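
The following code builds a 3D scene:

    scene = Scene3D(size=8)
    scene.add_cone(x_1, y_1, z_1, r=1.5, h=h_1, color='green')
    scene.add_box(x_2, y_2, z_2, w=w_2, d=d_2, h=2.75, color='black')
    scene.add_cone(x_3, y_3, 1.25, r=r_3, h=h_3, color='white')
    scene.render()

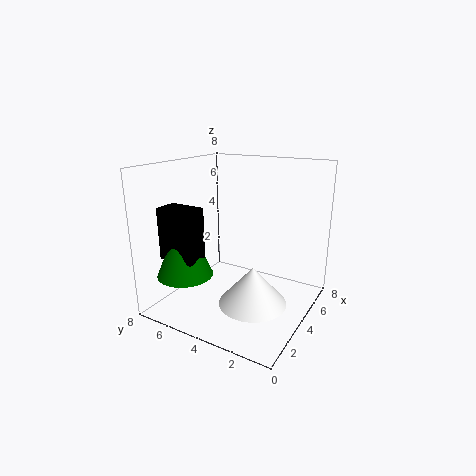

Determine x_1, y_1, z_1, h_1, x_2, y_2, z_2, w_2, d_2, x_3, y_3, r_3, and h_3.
x_1 = 1.75; y_1 = 6; z_1 = 2.25; h_1 = 3.5; x_2 = 1; y_2 = 5; z_2 = 3.25; w_2 = 1.25; d_2 = 2; x_3 = 2.5; y_3 = 2.25; r_3 = 1.75; h_3 = 2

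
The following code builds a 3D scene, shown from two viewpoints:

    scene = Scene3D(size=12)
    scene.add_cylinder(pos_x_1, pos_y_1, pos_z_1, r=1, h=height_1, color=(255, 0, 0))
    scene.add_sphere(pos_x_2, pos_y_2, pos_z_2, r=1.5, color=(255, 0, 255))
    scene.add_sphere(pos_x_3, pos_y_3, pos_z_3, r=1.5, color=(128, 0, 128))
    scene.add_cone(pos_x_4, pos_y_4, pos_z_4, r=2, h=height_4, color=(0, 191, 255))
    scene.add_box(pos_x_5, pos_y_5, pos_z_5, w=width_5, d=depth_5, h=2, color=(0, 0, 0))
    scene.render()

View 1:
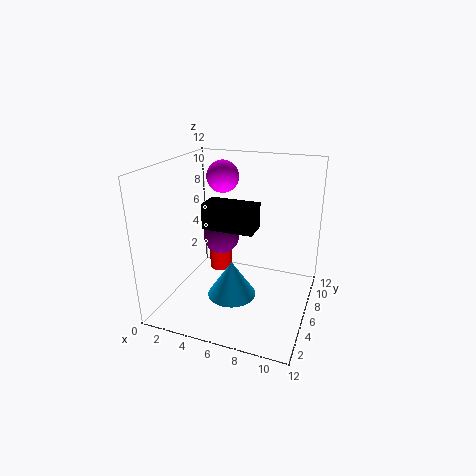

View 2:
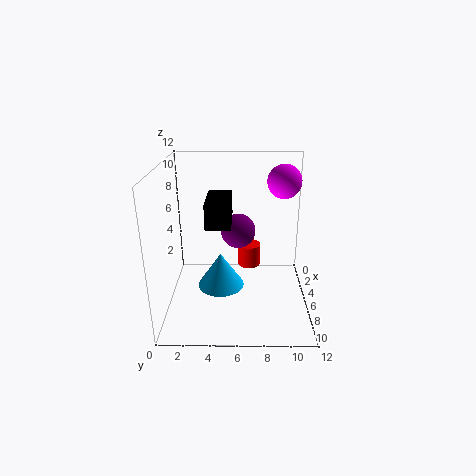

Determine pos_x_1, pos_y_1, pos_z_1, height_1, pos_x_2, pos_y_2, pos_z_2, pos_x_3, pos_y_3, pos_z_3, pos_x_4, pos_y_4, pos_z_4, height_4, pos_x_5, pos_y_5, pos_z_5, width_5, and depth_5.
pos_x_1 = 4, pos_y_1 = 7, pos_z_1 = 2.5, height_1 = 2, pos_x_2 = 3, pos_y_2 = 10, pos_z_2 = 10, pos_x_3 = 4.5, pos_y_3 = 6, pos_z_3 = 6, pos_x_4 = 6, pos_y_4 = 4.5, pos_z_4 = 1.5, height_4 = 3, pos_x_5 = 4, pos_y_5 = 3.5, pos_z_5 = 7.5, width_5 = 4, depth_5 = 2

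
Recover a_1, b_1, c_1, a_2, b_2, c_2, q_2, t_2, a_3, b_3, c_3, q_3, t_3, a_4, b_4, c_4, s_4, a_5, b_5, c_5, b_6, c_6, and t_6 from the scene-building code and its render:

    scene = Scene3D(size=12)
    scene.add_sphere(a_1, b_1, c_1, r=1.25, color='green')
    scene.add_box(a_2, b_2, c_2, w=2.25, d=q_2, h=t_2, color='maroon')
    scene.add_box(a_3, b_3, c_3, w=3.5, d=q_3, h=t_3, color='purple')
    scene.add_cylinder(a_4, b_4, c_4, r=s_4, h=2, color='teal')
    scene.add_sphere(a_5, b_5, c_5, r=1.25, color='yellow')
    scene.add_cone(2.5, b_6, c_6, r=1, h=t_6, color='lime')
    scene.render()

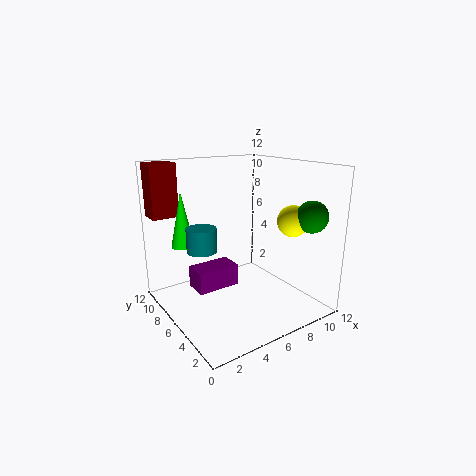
a_1 = 9.75; b_1 = 1.5; c_1 = 8.25; a_2 = 0.25; b_2 = 9.75; c_2 = 7.5; q_2 = 2; t_2 = 4.5; a_3 = 2; b_3 = 5.25; c_3 = 2.25; q_3 = 2; t_3 = 1.75; a_4 = 3.25; b_4 = 7.25; c_4 = 5; s_4 = 1.25; a_5 = 9; b_5 = 2.75; c_5 = 7.75; b_6 = 9.25; c_6 = 5; t_6 = 4.75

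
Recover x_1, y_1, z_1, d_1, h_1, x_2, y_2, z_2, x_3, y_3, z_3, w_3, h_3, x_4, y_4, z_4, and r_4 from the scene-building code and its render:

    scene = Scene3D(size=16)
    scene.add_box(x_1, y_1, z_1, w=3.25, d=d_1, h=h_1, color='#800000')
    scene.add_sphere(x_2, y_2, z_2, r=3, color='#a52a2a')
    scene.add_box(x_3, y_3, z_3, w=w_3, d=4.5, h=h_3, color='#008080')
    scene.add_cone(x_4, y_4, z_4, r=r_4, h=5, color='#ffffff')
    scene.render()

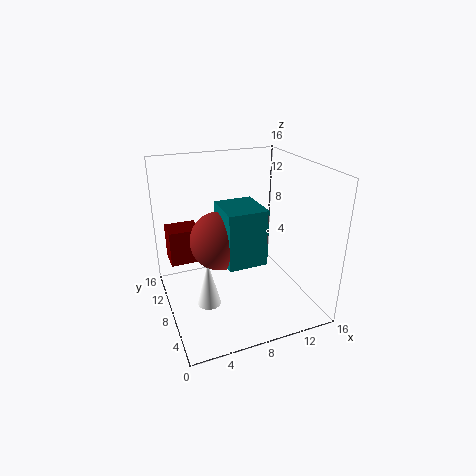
x_1 = 0.5, y_1 = 8, z_1 = 6, d_1 = 2.75, h_1 = 3.75, x_2 = 5.25, y_2 = 6.25, z_2 = 9, x_3 = 5.25, y_3 = 3.25, z_3 = 7, w_3 = 4, h_3 = 5.75, x_4 = 3.75, y_4 = 5.75, z_4 = 2, r_4 = 1.25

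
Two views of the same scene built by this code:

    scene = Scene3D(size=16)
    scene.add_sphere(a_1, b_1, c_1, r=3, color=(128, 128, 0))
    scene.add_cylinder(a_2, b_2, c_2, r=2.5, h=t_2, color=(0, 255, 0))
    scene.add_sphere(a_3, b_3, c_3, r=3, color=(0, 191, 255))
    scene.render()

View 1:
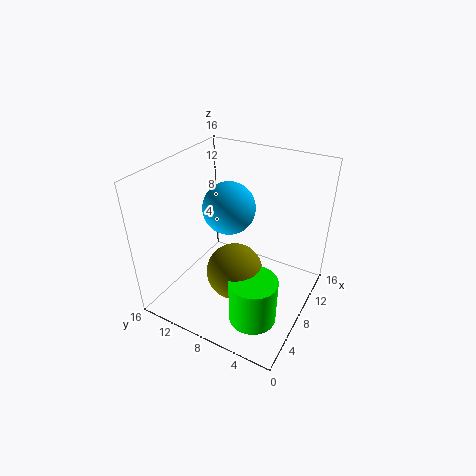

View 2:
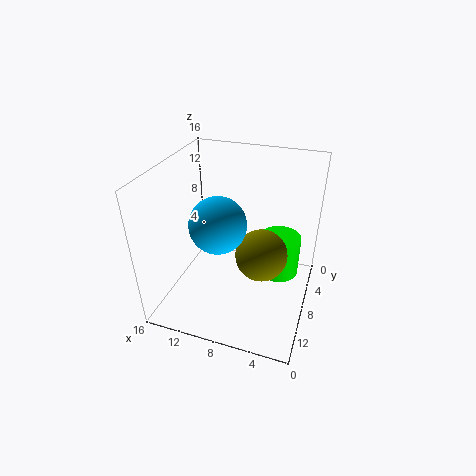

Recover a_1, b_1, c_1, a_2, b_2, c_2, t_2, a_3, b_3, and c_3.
a_1 = 5.5
b_1 = 7
c_1 = 5.5
a_2 = 4
b_2 = 4
c_2 = 1.5
t_2 = 5
a_3 = 9.5
b_3 = 10
c_3 = 10.5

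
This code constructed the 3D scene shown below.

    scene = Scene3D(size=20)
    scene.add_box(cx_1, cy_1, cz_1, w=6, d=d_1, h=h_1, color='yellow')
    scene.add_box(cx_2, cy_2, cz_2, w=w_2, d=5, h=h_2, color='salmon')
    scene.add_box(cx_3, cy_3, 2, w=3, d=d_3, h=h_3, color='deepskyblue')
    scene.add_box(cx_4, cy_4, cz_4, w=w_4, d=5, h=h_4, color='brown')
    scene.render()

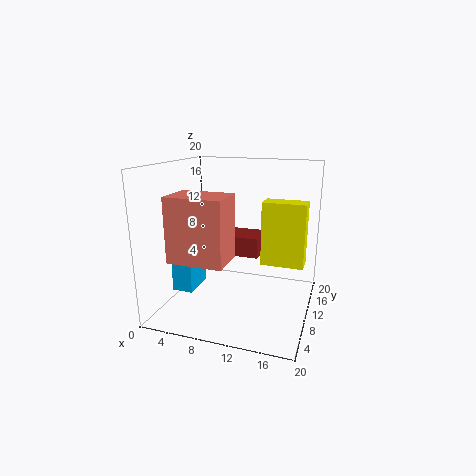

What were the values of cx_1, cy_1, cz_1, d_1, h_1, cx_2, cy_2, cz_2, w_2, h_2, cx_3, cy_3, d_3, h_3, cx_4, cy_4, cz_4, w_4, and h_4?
cx_1 = 13
cy_1 = 11
cz_1 = 6
d_1 = 3
h_1 = 9
cx_2 = 4
cy_2 = 1
cz_2 = 9
w_2 = 7
h_2 = 8
cx_3 = 1
cy_3 = 7
d_3 = 5
h_3 = 6
cx_4 = 6
cy_4 = 13
cz_4 = 6
w_4 = 6
h_4 = 3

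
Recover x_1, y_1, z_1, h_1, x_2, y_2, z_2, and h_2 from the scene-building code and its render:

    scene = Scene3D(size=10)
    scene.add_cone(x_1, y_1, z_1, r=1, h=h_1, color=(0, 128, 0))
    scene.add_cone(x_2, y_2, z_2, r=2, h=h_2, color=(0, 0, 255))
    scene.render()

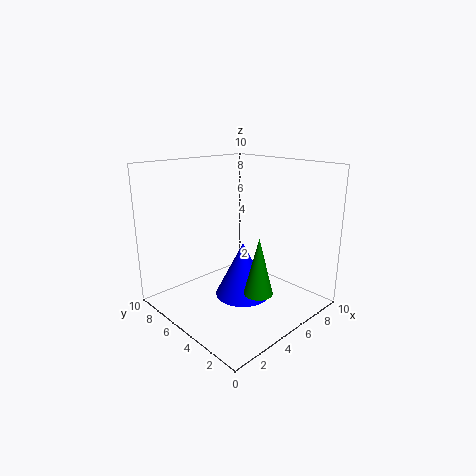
x_1 = 5
y_1 = 3
z_1 = 1.5
h_1 = 4
x_2 = 5.5
y_2 = 5
z_2 = 0.5
h_2 = 4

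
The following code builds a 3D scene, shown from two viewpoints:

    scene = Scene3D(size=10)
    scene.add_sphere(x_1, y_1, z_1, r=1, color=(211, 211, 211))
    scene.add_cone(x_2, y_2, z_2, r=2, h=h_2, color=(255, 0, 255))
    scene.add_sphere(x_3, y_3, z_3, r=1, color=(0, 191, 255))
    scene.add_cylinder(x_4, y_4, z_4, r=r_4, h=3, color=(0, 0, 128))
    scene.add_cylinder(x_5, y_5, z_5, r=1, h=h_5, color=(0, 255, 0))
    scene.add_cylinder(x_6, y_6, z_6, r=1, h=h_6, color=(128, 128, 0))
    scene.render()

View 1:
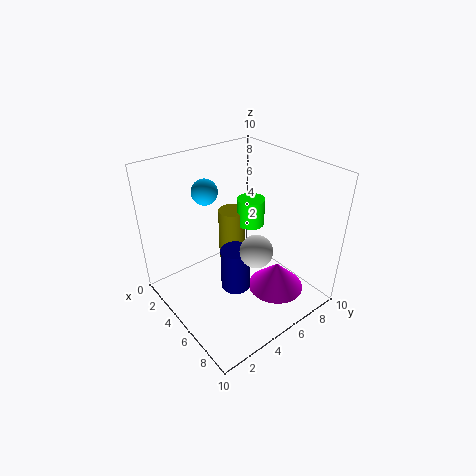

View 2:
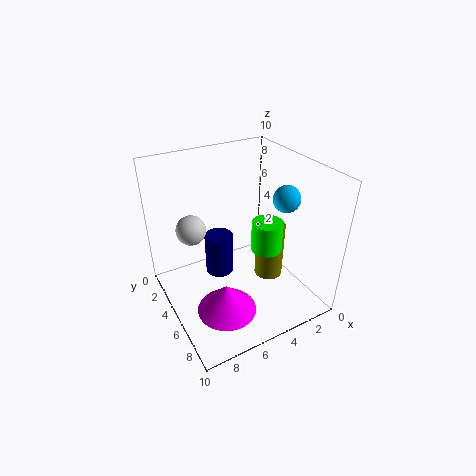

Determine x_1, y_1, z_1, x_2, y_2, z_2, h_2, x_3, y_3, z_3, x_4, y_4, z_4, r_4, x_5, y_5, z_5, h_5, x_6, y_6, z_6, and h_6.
x_1 = 8
y_1 = 4
z_1 = 6
x_2 = 7
y_2 = 7
z_2 = 1
h_2 = 2
x_3 = 1
y_3 = 5
z_3 = 7
x_4 = 6
y_4 = 4
z_4 = 2
r_4 = 1
x_5 = 4
y_5 = 7
z_5 = 5
h_5 = 2
x_6 = 3
y_6 = 6
z_6 = 2
h_6 = 4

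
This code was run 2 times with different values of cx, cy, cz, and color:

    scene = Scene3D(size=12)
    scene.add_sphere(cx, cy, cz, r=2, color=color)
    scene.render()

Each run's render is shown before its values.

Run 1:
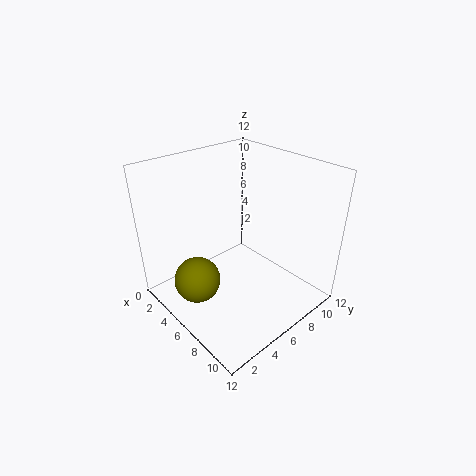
cx = 4
cy = 3
cz = 2
color = 'olive'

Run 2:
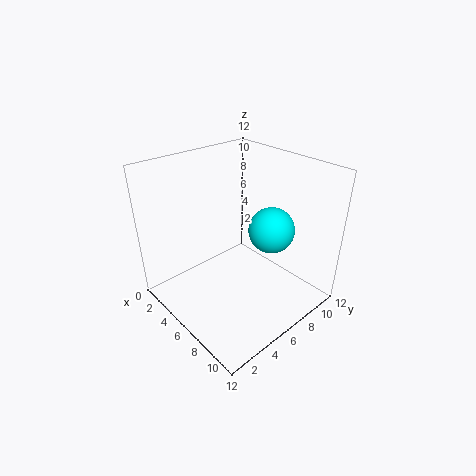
cx = 7
cy = 9
cz = 6
color = 'cyan'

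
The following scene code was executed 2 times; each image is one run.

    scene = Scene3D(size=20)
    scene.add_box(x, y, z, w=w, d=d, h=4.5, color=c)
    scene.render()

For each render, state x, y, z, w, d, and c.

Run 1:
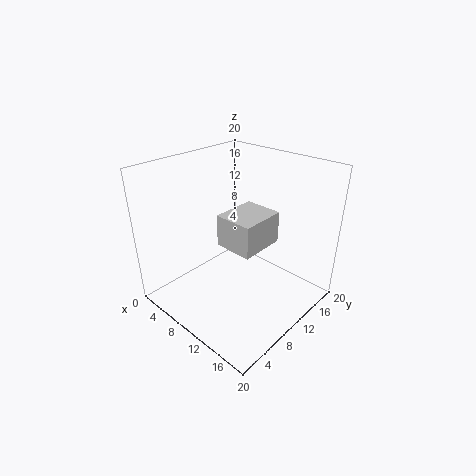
x = 8
y = 8
z = 9
w = 5.5
d = 6.5
c = 'lightgray'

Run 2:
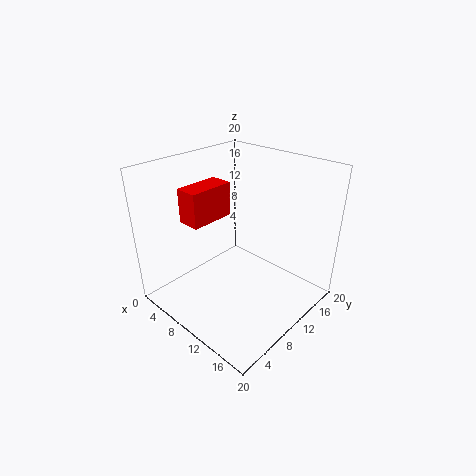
x = 6
y = 3.5
z = 13.5
w = 3
d = 6
c = 'red'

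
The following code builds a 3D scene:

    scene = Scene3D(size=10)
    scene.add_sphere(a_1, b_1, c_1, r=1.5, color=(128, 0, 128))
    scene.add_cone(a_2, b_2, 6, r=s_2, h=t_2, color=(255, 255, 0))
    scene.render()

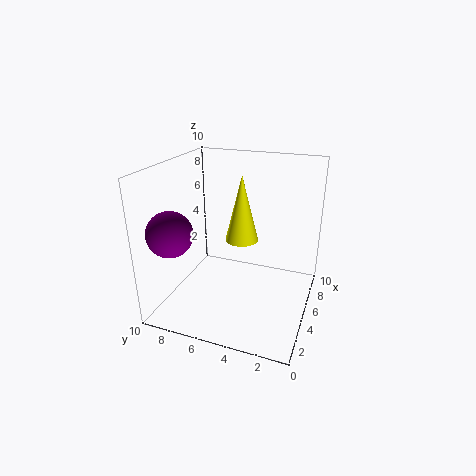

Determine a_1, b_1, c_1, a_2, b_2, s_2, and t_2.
a_1 = 2
b_1 = 8.5
c_1 = 6
a_2 = 3
b_2 = 4
s_2 = 1
t_2 = 4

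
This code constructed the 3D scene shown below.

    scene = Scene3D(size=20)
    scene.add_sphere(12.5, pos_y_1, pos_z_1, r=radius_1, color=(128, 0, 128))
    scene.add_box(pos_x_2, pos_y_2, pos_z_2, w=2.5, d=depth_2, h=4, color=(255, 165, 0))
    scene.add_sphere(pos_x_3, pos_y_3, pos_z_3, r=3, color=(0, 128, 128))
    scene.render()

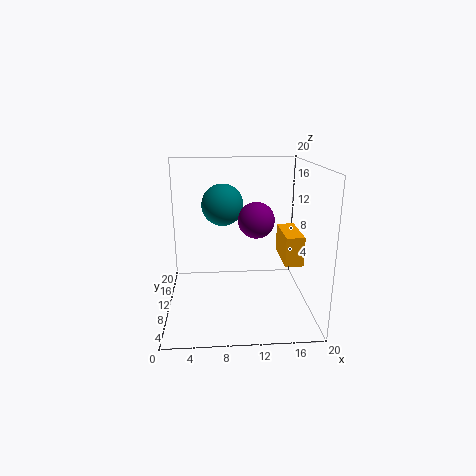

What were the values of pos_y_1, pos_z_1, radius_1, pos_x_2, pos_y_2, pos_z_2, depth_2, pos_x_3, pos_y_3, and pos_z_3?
pos_y_1 = 10; pos_z_1 = 12.5; radius_1 = 2.5; pos_x_2 = 16; pos_y_2 = 6.5; pos_z_2 = 7; depth_2 = 6.5; pos_x_3 = 8; pos_y_3 = 13; pos_z_3 = 14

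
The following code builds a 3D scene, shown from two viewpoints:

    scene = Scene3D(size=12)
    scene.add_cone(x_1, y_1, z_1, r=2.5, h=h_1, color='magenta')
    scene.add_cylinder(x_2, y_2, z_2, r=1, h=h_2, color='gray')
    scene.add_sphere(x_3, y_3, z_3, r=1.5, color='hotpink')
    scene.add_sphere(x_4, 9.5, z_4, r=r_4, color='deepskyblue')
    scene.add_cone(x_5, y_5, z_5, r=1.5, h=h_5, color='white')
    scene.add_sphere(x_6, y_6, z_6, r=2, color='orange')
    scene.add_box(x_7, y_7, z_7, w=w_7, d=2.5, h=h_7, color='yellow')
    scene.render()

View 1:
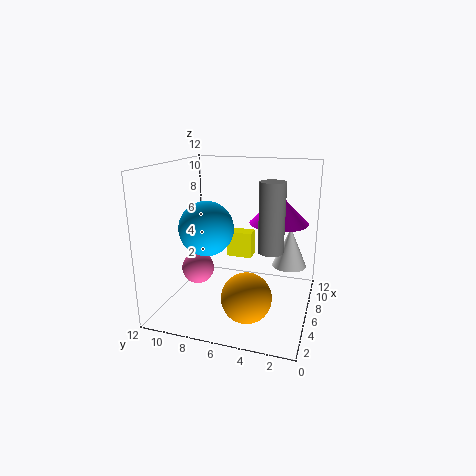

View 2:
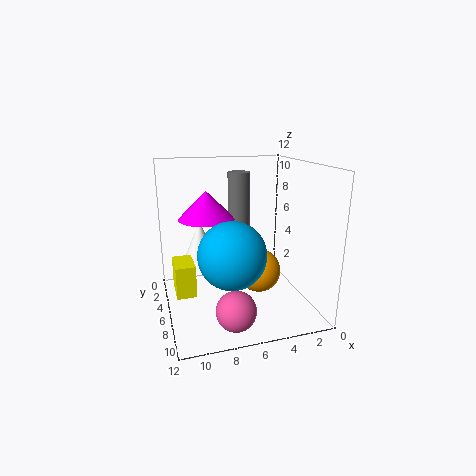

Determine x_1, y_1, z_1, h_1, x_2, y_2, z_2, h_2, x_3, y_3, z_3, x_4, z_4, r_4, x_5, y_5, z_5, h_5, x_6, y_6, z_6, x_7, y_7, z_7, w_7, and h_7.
x_1 = 8
y_1 = 3
z_1 = 7
h_1 = 2.5
x_2 = 5
y_2 = 3
z_2 = 5.5
h_2 = 5.5
x_3 = 7.5
y_3 = 10.5
z_3 = 2
x_4 = 7.5
z_4 = 6
r_4 = 2.5
x_5 = 8.5
y_5 = 2
z_5 = 3
h_5 = 3.5
x_6 = 3.5
y_6 = 4.5
z_6 = 2
x_7 = 10
y_7 = 6
z_7 = 2.5
w_7 = 1.5
h_7 = 2.5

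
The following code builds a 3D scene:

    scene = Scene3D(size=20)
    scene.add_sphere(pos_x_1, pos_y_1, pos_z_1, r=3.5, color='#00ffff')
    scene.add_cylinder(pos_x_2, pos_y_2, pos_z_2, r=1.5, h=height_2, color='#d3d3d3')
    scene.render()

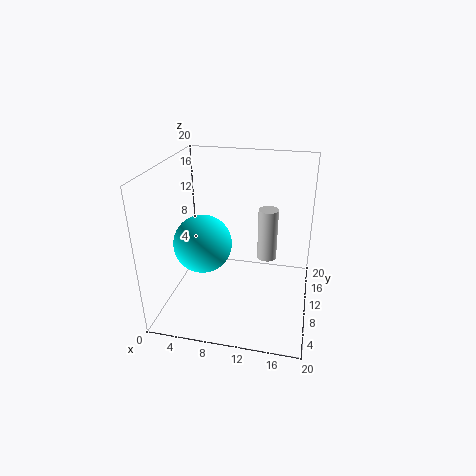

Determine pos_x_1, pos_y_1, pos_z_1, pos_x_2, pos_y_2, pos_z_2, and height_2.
pos_x_1 = 7; pos_y_1 = 4; pos_z_1 = 12; pos_x_2 = 13.5; pos_y_2 = 15; pos_z_2 = 4.5; height_2 = 8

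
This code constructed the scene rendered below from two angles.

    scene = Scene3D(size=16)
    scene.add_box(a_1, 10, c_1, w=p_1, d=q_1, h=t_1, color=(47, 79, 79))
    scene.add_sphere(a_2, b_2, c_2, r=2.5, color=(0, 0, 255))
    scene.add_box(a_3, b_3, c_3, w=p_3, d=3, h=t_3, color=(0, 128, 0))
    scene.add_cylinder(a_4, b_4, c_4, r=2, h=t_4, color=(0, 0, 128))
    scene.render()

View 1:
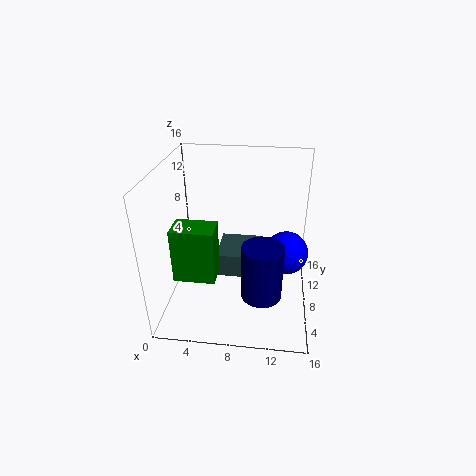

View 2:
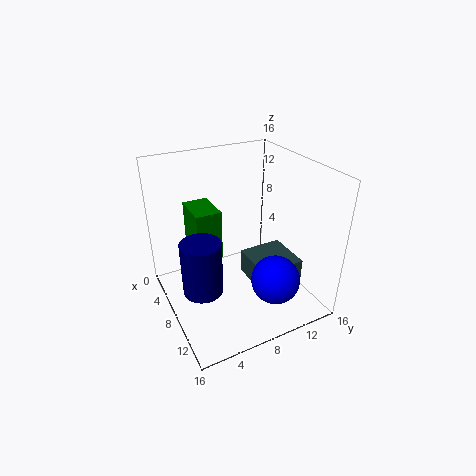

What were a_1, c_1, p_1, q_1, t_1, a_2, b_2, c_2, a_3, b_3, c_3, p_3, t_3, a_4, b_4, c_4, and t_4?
a_1 = 5; c_1 = 1; p_1 = 5.5; q_1 = 5.5; t_1 = 3; a_2 = 13.5; b_2 = 9.5; c_2 = 5.5; a_3 = 1.5; b_3 = 4; c_3 = 4.5; p_3 = 4.5; t_3 = 6; a_4 = 11; b_4 = 2.5; c_4 = 5; t_4 = 5.5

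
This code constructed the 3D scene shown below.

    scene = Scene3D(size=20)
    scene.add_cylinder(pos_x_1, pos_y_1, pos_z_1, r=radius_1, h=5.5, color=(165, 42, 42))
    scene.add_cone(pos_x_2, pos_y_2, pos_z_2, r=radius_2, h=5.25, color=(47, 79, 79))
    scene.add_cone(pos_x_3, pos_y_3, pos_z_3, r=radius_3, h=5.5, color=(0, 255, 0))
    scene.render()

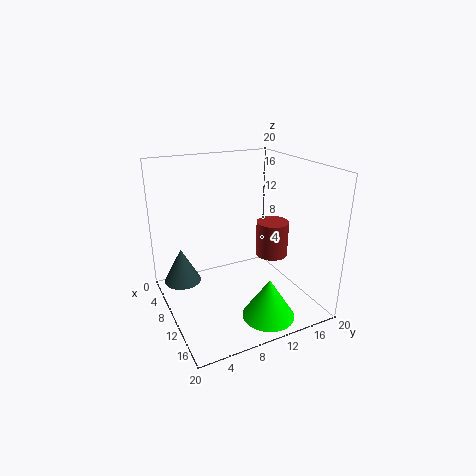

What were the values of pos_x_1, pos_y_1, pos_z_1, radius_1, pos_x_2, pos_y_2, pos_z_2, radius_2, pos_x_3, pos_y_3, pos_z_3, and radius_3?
pos_x_1 = 7.5
pos_y_1 = 17.25
pos_z_1 = 4.75
radius_1 = 2.5
pos_x_2 = 4.5
pos_y_2 = 3.25
pos_z_2 = 2
radius_2 = 2.75
pos_x_3 = 16.25
pos_y_3 = 11.5
pos_z_3 = 0.75
radius_3 = 3.5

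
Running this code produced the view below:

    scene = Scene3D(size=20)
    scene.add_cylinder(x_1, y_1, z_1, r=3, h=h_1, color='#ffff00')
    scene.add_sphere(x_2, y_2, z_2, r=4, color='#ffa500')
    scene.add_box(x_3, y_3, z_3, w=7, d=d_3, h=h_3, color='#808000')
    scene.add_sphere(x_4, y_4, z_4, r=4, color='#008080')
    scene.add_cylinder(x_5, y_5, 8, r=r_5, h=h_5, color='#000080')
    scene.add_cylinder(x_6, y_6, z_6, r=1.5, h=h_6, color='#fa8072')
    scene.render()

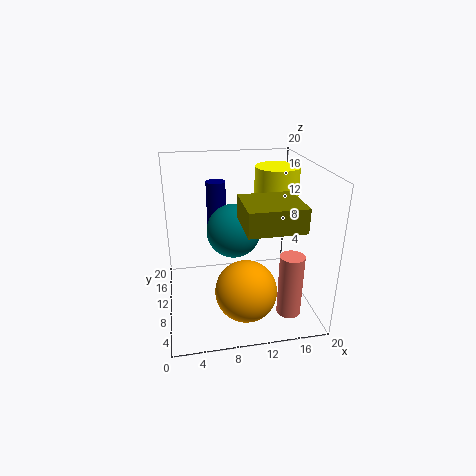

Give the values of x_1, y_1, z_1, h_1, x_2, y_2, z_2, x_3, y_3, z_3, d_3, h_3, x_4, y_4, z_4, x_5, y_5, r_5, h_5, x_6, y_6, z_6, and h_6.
x_1 = 15.5; y_1 = 11; z_1 = 13.5; h_1 = 6; x_2 = 10; y_2 = 4.5; z_2 = 5; x_3 = 9.5; y_3 = 1.5; z_3 = 14; d_3 = 6.5; h_3 = 3; x_4 = 10; y_4 = 13.5; z_4 = 9.5; x_5 = 8; y_5 = 17.5; r_5 = 1.5; h_5 = 8; x_6 = 15; y_6 = 2; z_6 = 3; h_6 = 8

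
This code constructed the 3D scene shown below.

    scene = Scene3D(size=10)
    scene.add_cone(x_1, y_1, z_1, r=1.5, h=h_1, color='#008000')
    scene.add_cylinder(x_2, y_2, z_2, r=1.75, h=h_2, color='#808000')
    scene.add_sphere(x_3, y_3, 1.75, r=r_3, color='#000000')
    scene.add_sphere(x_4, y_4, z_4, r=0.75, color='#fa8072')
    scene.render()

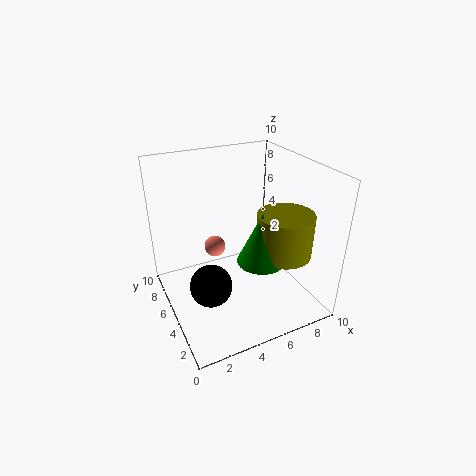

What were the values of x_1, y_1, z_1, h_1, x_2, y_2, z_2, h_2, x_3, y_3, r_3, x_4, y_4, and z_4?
x_1 = 5.25; y_1 = 2.25; z_1 = 4.75; h_1 = 3.25; x_2 = 6.75; y_2 = 2; z_2 = 5; h_2 = 2.75; x_3 = 2.75; y_3 = 4.75; r_3 = 1.5; x_4 = 3.75; y_4 = 6.25; z_4 = 4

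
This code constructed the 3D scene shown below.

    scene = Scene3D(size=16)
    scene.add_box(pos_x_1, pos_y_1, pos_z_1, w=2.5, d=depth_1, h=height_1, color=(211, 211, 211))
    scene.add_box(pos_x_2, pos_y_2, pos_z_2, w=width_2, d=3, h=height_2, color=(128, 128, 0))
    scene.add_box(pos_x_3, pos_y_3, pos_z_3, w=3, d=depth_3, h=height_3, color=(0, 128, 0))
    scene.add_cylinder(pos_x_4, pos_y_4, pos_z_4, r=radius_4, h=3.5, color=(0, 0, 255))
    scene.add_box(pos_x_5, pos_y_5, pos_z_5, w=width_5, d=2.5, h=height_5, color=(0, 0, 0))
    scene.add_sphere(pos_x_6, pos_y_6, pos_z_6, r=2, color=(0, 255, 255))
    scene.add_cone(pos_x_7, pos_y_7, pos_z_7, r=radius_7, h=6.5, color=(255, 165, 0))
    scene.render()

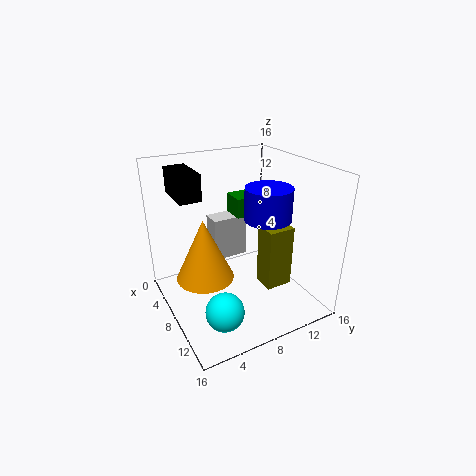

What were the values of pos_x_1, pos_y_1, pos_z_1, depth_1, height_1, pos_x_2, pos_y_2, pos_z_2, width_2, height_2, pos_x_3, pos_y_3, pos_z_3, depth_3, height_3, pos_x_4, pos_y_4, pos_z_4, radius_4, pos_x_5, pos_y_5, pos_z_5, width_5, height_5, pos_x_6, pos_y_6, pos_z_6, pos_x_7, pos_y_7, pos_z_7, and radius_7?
pos_x_1 = 0.5, pos_y_1 = 7.5, pos_z_1 = 2.5, depth_1 = 4.5, height_1 = 5.5, pos_x_2 = 9, pos_y_2 = 10, pos_z_2 = 2.5, width_2 = 2.5, height_2 = 7, pos_x_3 = 0.5, pos_y_3 = 10.5, pos_z_3 = 8, depth_3 = 3, height_3 = 2.5, pos_x_4 = 10, pos_y_4 = 10.5, pos_z_4 = 10.5, radius_4 = 2.5, pos_x_5 = 0.5, pos_y_5 = 2.5, pos_z_5 = 12, width_5 = 5, height_5 = 3, pos_x_6 = 12.5, pos_y_6 = 4, pos_z_6 = 2.5, pos_x_7 = 9, pos_y_7 = 3.5, pos_z_7 = 5, radius_7 = 3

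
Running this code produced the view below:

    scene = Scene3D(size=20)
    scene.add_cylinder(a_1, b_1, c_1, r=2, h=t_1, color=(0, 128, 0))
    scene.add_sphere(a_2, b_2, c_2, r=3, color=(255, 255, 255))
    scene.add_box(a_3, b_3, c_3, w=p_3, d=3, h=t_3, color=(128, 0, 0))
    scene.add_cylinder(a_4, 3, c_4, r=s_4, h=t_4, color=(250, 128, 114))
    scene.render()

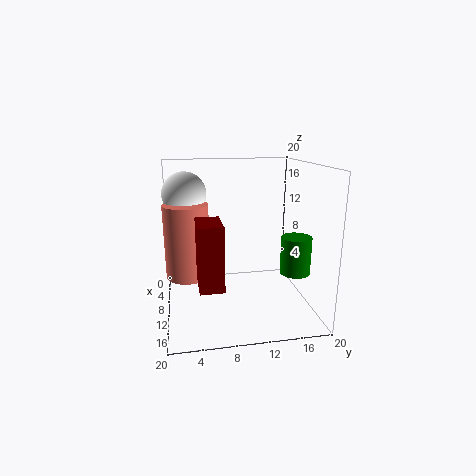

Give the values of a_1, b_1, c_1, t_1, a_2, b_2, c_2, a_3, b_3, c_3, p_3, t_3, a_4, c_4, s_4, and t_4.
a_1 = 14, b_1 = 17, c_1 = 6, t_1 = 5, a_2 = 8, b_2 = 3, c_2 = 16, a_3 = 13, b_3 = 4, c_3 = 6, p_3 = 5, t_3 = 8, a_4 = 10, c_4 = 5, s_4 = 3, t_4 = 10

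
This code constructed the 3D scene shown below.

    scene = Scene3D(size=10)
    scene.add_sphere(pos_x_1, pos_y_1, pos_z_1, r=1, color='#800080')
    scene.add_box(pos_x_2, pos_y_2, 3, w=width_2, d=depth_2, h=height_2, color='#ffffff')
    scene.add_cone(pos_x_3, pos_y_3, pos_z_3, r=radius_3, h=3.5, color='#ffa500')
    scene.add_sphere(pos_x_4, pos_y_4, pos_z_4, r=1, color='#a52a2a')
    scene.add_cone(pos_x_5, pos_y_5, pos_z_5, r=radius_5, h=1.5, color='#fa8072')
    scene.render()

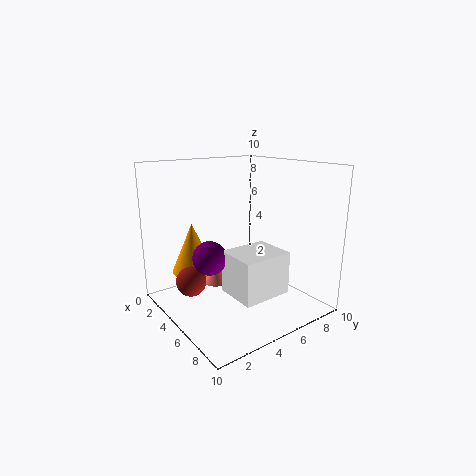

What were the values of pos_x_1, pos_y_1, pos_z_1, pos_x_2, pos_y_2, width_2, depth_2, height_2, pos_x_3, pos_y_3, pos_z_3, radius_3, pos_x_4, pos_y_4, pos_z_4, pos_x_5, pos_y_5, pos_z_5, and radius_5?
pos_x_1 = 7; pos_y_1 = 1.5; pos_z_1 = 5; pos_x_2 = 7.5; pos_y_2 = 2; width_2 = 2.5; depth_2 = 3; height_2 = 2.5; pos_x_3 = 3; pos_y_3 = 2.5; pos_z_3 = 2.5; radius_3 = 1.5; pos_x_4 = 4.5; pos_y_4 = 1.5; pos_z_4 = 2.5; pos_x_5 = 2; pos_y_5 = 5; pos_z_5 = 0.5; radius_5 = 1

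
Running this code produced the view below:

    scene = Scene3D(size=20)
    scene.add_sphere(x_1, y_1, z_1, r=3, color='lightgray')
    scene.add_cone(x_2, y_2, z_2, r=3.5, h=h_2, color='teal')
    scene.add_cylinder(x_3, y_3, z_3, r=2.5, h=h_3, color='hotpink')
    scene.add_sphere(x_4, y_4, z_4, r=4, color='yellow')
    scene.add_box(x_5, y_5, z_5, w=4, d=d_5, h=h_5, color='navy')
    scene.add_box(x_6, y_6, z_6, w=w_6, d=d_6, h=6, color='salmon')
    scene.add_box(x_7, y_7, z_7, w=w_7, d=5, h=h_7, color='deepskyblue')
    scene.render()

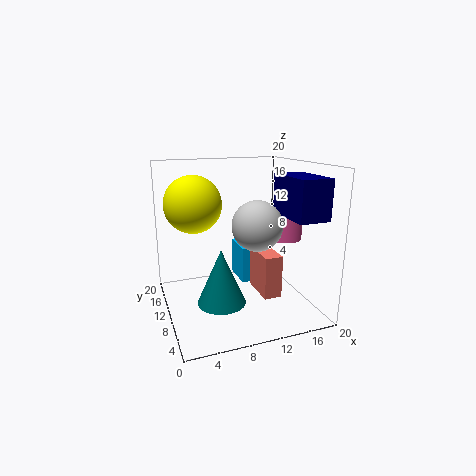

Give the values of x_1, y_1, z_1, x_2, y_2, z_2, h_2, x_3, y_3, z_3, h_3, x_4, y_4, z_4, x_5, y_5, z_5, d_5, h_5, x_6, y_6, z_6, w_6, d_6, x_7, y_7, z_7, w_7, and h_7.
x_1 = 10
y_1 = 3.5
z_1 = 13.5
x_2 = 7.5
y_2 = 10
z_2 = 0.5
h_2 = 8
x_3 = 17.5
y_3 = 10.5
z_3 = 9
h_3 = 4.5
x_4 = 4.5
y_4 = 13
z_4 = 14.5
x_5 = 14
y_5 = 0.5
z_5 = 14
d_5 = 7
h_5 = 5
x_6 = 12.5
y_6 = 6
z_6 = 2
w_6 = 2.5
d_6 = 5.5
x_7 = 11.5
y_7 = 12
z_7 = 2
w_7 = 3
h_7 = 5.5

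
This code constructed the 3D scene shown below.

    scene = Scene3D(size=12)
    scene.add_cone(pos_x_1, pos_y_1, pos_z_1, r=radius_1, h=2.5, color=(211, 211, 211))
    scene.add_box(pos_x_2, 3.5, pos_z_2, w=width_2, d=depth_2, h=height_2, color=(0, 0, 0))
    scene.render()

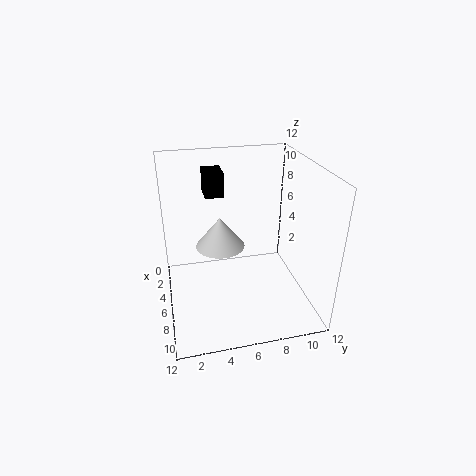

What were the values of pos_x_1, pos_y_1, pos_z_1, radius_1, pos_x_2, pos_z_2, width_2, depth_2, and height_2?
pos_x_1 = 6; pos_y_1 = 4.5; pos_z_1 = 5.5; radius_1 = 2; pos_x_2 = 3.5; pos_z_2 = 9.5; width_2 = 2; depth_2 = 1.5; height_2 = 2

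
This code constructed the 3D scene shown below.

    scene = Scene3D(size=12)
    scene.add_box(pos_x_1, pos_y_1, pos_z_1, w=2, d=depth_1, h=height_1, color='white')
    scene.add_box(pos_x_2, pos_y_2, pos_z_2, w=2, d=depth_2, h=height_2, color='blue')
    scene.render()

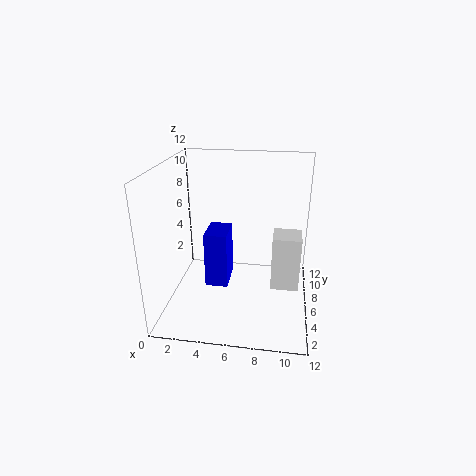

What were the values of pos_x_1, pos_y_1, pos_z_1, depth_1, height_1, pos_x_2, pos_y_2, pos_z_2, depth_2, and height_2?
pos_x_1 = 9
pos_y_1 = 2
pos_z_1 = 4
depth_1 = 2
height_1 = 4
pos_x_2 = 3
pos_y_2 = 6
pos_z_2 = 1
depth_2 = 3
height_2 = 5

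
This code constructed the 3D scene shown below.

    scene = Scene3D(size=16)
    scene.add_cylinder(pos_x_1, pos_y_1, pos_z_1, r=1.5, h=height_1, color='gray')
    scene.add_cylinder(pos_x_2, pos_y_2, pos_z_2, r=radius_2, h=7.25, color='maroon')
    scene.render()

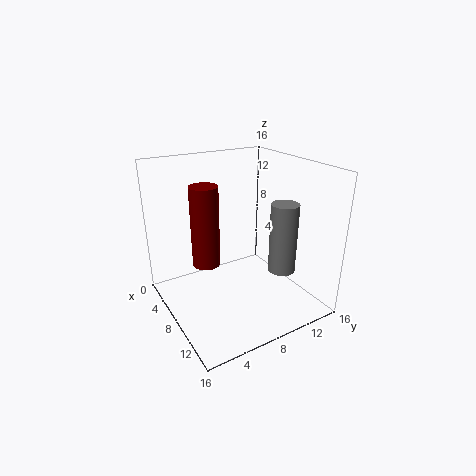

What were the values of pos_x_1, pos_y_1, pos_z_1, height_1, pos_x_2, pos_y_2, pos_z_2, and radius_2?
pos_x_1 = 11.25, pos_y_1 = 11.75, pos_z_1 = 4.5, height_1 = 7.75, pos_x_2 = 12, pos_y_2 = 2.25, pos_z_2 = 8.5, radius_2 = 1.25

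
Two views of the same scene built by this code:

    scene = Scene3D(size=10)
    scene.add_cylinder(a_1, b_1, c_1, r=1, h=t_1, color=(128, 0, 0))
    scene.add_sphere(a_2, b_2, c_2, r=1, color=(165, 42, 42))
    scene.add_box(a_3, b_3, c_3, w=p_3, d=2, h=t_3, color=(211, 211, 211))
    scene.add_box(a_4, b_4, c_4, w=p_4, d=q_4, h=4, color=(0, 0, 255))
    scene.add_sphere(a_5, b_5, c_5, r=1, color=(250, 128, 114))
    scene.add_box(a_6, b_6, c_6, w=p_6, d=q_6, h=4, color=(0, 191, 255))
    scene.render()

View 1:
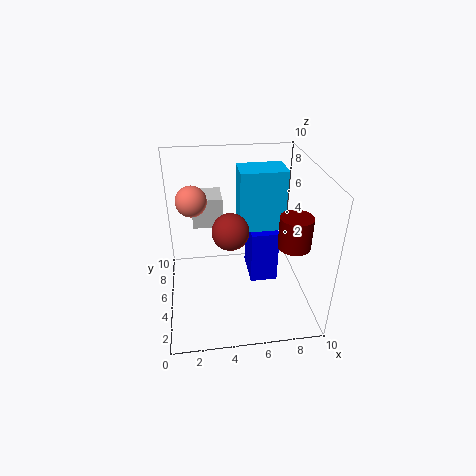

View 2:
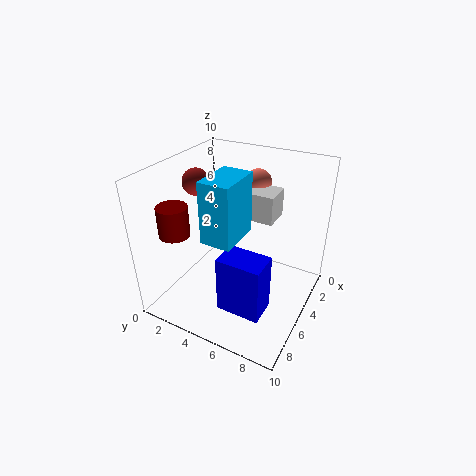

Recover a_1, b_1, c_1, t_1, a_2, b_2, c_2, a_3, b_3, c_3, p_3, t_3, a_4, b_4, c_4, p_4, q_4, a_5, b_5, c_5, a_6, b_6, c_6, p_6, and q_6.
a_1 = 8
b_1 = 2
c_1 = 6
t_1 = 2
a_2 = 4
b_2 = 1
c_2 = 8
a_3 = 2
b_3 = 5
c_3 = 6
p_3 = 2
t_3 = 2
a_4 = 6
b_4 = 5
c_4 = 1
p_4 = 2
q_4 = 3
a_5 = 2
b_5 = 5
c_5 = 8
a_6 = 5
b_6 = 4
c_6 = 6
p_6 = 3
q_6 = 2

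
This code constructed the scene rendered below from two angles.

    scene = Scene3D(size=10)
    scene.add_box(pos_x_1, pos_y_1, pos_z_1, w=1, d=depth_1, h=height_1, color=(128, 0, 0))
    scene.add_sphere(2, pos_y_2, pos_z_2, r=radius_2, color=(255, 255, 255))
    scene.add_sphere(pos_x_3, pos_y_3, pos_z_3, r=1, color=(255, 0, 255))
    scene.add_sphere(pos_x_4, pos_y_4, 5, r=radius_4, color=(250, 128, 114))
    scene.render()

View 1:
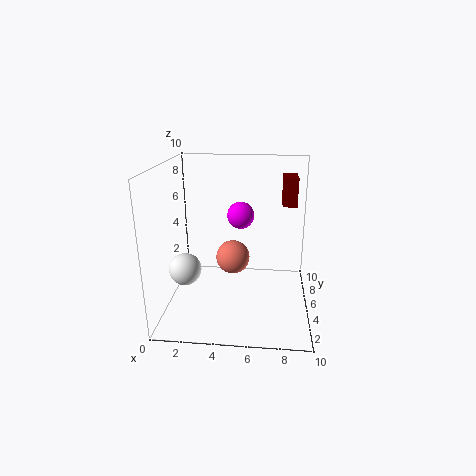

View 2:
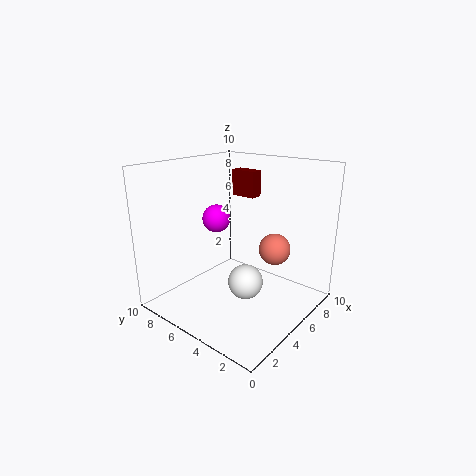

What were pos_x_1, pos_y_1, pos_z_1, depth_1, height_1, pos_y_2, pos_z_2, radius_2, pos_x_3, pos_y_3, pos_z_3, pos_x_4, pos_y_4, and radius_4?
pos_x_1 = 8; pos_y_1 = 6; pos_z_1 = 7; depth_1 = 2; height_1 = 2; pos_y_2 = 2; pos_z_2 = 4; radius_2 = 1; pos_x_3 = 5; pos_y_3 = 7; pos_z_3 = 6; pos_x_4 = 5; pos_y_4 = 2; radius_4 = 1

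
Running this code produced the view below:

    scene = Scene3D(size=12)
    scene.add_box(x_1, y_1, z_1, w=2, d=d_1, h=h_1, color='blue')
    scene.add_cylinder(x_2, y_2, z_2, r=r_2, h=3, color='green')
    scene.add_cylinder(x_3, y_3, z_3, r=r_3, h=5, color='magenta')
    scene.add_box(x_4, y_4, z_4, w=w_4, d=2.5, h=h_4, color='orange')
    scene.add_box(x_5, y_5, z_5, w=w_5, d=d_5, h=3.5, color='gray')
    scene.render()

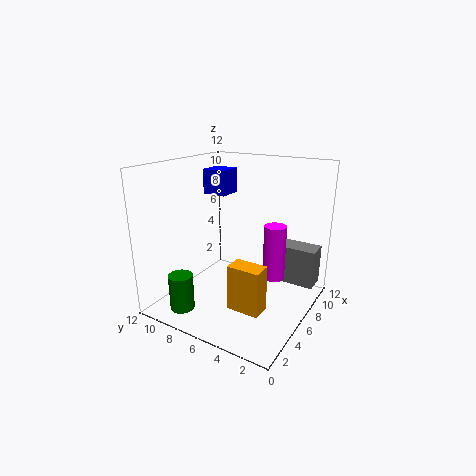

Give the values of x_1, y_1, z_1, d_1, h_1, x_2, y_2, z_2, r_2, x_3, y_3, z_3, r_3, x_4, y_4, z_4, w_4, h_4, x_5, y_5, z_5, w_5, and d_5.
x_1 = 5.5
y_1 = 7
z_1 = 9.5
d_1 = 2
h_1 = 2
x_2 = 2
y_2 = 9
z_2 = 0.5
r_2 = 1
x_3 = 9
y_3 = 4
z_3 = 1.5
r_3 = 1
x_4 = 2
y_4 = 2
z_4 = 2
w_4 = 1.5
h_4 = 3.5
x_5 = 9.5
y_5 = 0.5
z_5 = 1
w_5 = 2
d_5 = 4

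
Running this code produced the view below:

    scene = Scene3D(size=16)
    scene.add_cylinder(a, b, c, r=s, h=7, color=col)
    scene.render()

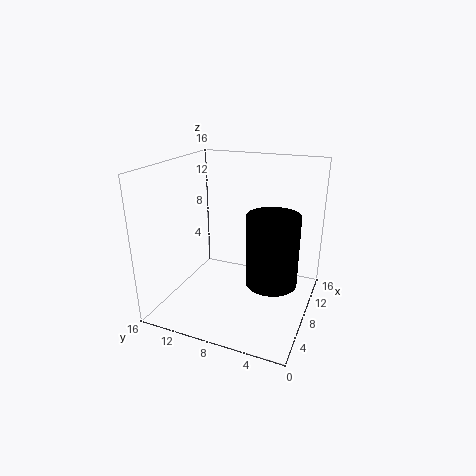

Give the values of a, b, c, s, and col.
a = 4.5
b = 3
c = 5.5
s = 2.5
col = 'black'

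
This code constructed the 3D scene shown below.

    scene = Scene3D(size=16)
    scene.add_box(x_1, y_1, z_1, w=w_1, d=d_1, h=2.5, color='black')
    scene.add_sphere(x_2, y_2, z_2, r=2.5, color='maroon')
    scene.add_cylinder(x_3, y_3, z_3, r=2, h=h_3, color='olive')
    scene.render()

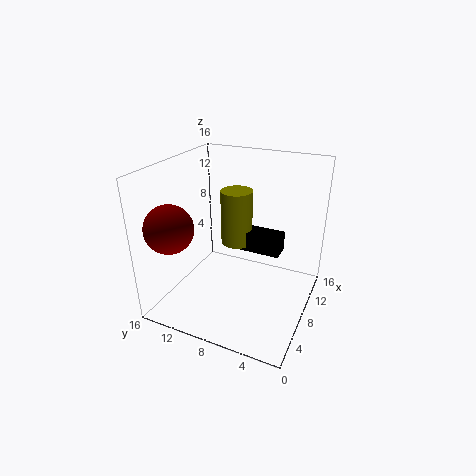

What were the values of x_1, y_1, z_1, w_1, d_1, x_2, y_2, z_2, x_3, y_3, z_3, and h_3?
x_1 = 12, y_1 = 4.5, z_1 = 4, w_1 = 2.5, d_1 = 5, x_2 = 2.5, y_2 = 13, z_2 = 10.5, x_3 = 13, y_3 = 10.5, z_3 = 4.5, h_3 = 7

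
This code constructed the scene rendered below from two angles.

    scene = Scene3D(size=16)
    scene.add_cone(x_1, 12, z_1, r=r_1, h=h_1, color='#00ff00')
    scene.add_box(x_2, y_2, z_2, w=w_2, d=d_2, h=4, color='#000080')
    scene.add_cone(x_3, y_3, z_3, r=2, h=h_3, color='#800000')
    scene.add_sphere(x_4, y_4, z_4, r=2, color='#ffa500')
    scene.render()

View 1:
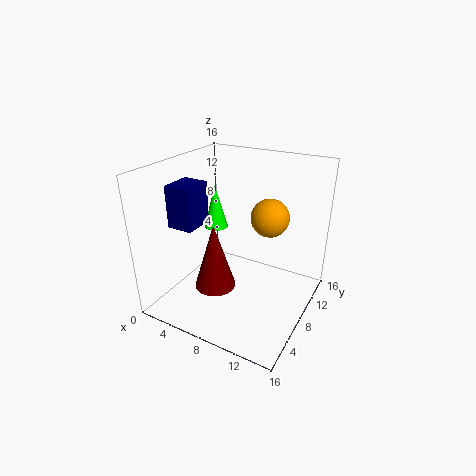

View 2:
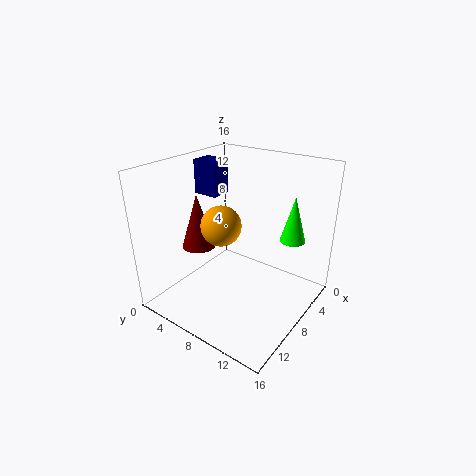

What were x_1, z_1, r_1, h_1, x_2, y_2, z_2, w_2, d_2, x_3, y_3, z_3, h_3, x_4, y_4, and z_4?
x_1 = 2.5
z_1 = 6.5
r_1 = 1.5
h_1 = 5.5
x_2 = 4.5
y_2 = 1
z_2 = 11.5
w_2 = 2.5
d_2 = 3
x_3 = 8.5
y_3 = 2.5
z_3 = 5.5
h_3 = 6.5
x_4 = 11.5
y_4 = 8.5
z_4 = 11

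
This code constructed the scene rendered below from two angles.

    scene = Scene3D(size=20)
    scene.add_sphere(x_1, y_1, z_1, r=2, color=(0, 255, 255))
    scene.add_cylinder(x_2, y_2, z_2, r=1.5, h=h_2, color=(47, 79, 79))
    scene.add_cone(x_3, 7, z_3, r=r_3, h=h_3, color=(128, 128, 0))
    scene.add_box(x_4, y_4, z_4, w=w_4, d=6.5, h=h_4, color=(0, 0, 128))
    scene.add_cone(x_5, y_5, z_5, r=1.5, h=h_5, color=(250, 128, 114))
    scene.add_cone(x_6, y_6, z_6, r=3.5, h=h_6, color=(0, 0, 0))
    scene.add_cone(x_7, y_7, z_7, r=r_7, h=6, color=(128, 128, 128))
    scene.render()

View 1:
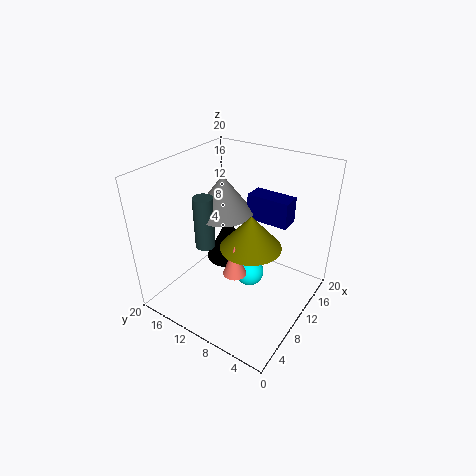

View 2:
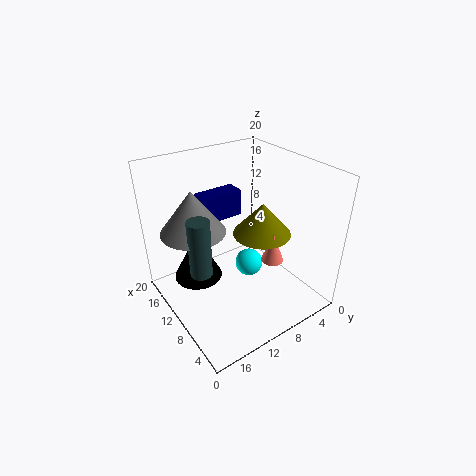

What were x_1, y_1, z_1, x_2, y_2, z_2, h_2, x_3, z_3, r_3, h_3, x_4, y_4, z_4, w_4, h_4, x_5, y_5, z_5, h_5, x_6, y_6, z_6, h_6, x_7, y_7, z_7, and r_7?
x_1 = 10; y_1 = 8; z_1 = 5; x_2 = 10; y_2 = 16; z_2 = 6.5; h_2 = 8; x_3 = 8.5; z_3 = 10.5; r_3 = 4; h_3 = 4.5; x_4 = 15.5; y_4 = 5.5; z_4 = 10; w_4 = 3; h_4 = 4; x_5 = 5.5; y_5 = 7.5; z_5 = 8; h_5 = 4; x_6 = 14; y_6 = 14.5; z_6 = 3; h_6 = 7; x_7 = 13.5; y_7 = 15; z_7 = 11; r_7 = 4.5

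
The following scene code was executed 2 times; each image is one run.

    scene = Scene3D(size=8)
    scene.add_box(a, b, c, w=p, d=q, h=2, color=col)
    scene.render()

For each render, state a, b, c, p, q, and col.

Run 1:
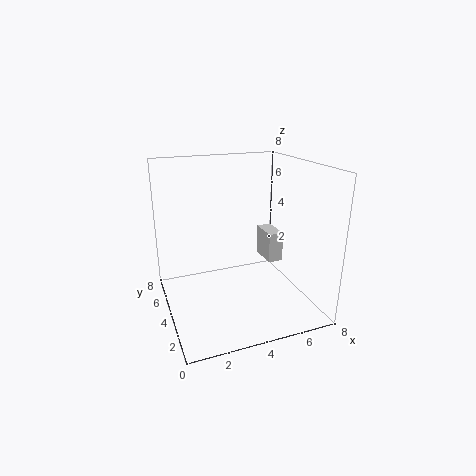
a = 7, b = 6, c = 1, p = 1, q = 2, col = 'lightgray'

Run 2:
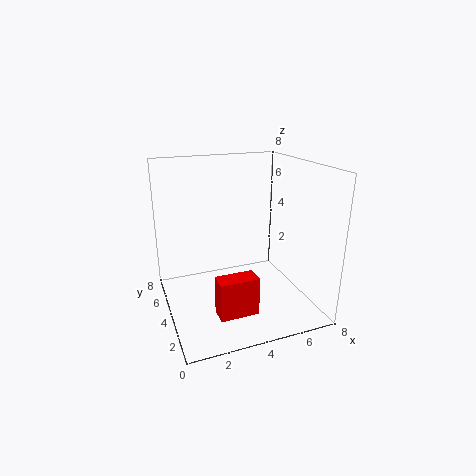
a = 2, b = 1, c = 1, p = 2, q = 1, col = 'red'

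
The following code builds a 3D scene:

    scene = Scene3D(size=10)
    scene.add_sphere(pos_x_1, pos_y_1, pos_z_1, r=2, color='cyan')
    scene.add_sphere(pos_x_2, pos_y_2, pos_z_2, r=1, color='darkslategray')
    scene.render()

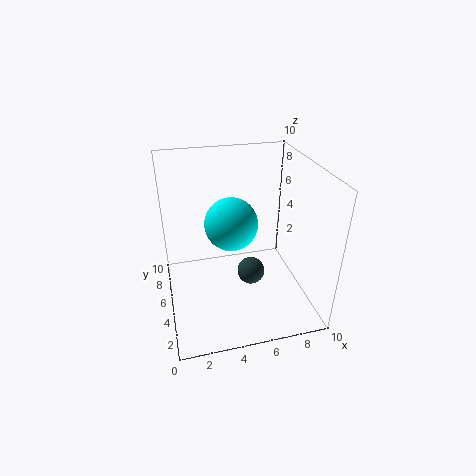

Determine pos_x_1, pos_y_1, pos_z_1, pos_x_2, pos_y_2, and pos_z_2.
pos_x_1 = 5; pos_y_1 = 7; pos_z_1 = 5; pos_x_2 = 6; pos_y_2 = 5; pos_z_2 = 2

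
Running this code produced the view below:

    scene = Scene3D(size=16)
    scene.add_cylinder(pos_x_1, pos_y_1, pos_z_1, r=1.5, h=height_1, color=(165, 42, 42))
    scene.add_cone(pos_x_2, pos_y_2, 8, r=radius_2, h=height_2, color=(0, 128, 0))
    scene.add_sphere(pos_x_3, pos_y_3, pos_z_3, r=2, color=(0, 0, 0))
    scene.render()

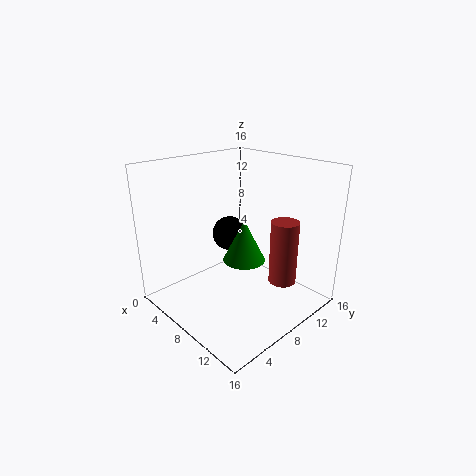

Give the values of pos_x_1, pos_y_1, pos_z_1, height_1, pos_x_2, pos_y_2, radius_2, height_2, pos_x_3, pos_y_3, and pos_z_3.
pos_x_1 = 12.5, pos_y_1 = 10.5, pos_z_1 = 3.5, height_1 = 7, pos_x_2 = 12, pos_y_2 = 5, radius_2 = 2, height_2 = 4, pos_x_3 = 5.5, pos_y_3 = 9, pos_z_3 = 7.5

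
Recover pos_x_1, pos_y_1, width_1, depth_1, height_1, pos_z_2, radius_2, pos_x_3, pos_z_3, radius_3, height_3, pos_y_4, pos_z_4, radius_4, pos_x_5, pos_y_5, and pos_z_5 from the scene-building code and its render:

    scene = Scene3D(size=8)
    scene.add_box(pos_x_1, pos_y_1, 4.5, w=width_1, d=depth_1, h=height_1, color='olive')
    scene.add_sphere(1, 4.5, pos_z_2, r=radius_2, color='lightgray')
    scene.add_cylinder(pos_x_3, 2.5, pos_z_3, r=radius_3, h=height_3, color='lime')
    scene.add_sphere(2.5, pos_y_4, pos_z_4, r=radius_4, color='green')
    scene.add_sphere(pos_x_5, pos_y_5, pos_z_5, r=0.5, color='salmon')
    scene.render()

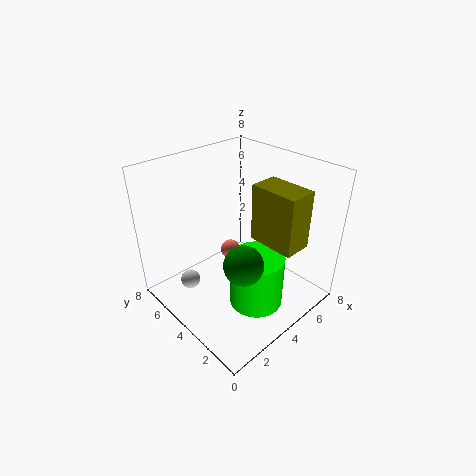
pos_x_1 = 4; pos_y_1 = 0.5; width_1 = 1.5; depth_1 = 2.5; height_1 = 3; pos_z_2 = 2.5; radius_2 = 0.5; pos_x_3 = 4; pos_z_3 = 0.5; radius_3 = 1.5; height_3 = 3; pos_y_4 = 2; pos_z_4 = 4; radius_4 = 1; pos_x_5 = 3; pos_y_5 = 3.5; pos_z_5 = 4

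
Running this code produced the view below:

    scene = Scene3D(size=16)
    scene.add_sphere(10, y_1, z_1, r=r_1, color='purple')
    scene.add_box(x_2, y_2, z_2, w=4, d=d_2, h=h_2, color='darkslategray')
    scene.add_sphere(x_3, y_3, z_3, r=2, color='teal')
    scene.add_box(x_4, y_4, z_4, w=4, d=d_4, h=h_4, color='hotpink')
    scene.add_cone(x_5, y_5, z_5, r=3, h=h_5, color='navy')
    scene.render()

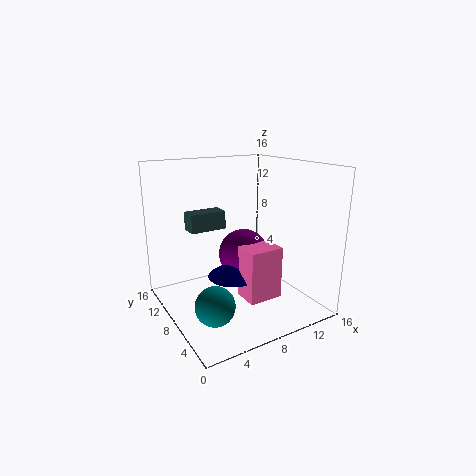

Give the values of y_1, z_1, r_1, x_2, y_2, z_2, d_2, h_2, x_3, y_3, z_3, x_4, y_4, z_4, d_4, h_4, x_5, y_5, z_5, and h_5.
y_1 = 10
z_1 = 5
r_1 = 3
x_2 = 3
y_2 = 9
z_2 = 9
d_2 = 2
h_2 = 2
x_3 = 3
y_3 = 4
z_3 = 3
x_4 = 8
y_4 = 5
z_4 = 1
d_4 = 3
h_4 = 6
x_5 = 8
y_5 = 9
z_5 = 3
h_5 = 2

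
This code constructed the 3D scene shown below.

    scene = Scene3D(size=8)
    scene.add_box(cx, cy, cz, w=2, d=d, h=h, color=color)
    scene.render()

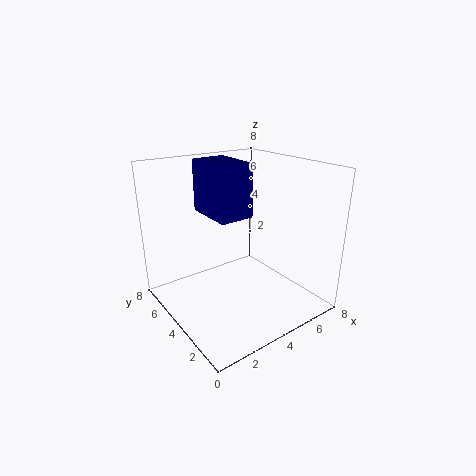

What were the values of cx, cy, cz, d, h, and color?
cx = 3; cy = 4; cz = 5; d = 3; h = 3; color = 'navy'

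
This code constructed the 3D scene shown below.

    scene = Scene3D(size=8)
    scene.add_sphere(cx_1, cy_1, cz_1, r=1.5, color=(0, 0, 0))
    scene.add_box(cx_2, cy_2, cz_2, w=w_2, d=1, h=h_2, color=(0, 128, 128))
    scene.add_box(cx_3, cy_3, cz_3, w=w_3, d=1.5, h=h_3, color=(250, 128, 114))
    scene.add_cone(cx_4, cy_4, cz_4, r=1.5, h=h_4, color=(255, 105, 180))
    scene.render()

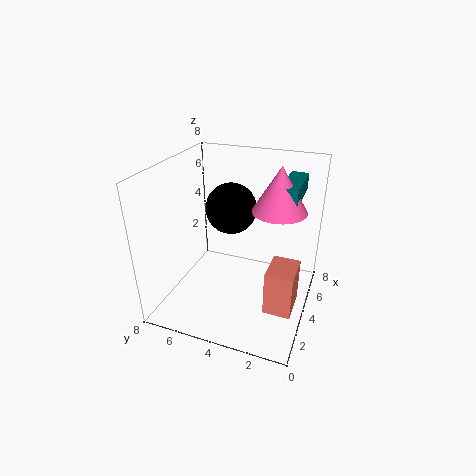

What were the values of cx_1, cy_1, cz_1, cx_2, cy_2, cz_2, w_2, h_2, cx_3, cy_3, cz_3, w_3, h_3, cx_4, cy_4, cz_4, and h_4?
cx_1 = 5.5, cy_1 = 5, cz_1 = 5, cx_2 = 4.5, cy_2 = 1, cz_2 = 6, w_2 = 3, h_2 = 1, cx_3 = 2.5, cy_3 = 0.5, cz_3 = 0.5, w_3 = 2, h_3 = 2.5, cx_4 = 5, cy_4 = 2, cz_4 = 5.5, h_4 = 2.5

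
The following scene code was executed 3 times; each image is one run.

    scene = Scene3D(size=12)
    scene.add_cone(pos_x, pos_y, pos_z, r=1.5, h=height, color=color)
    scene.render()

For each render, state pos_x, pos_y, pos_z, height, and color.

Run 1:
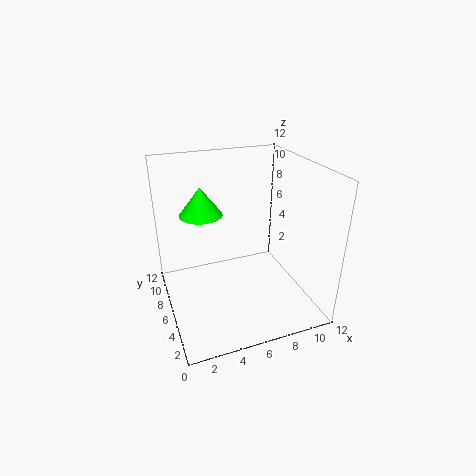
pos_x = 2.5; pos_y = 4; pos_z = 9.5; height = 2; color = 'lime'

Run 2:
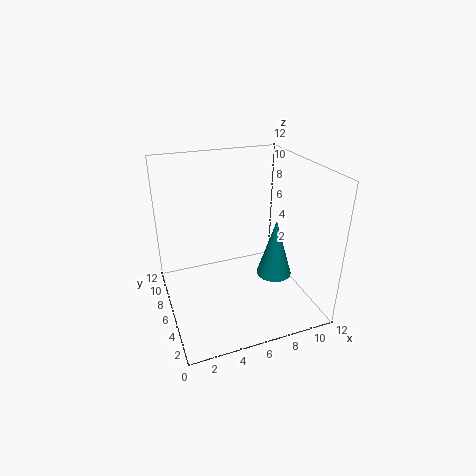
pos_x = 9; pos_y = 5; pos_z = 2.5; height = 5; color = 'teal'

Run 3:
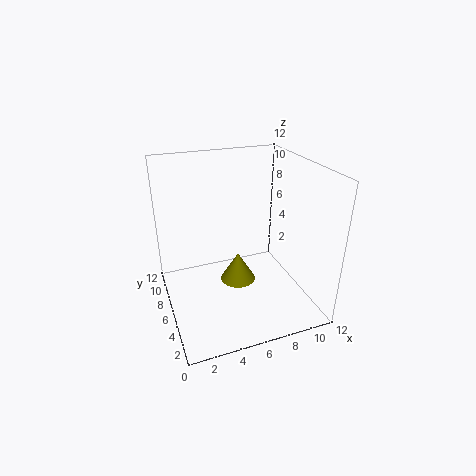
pos_x = 6; pos_y = 6; pos_z = 2; height = 2.5; color = 'olive'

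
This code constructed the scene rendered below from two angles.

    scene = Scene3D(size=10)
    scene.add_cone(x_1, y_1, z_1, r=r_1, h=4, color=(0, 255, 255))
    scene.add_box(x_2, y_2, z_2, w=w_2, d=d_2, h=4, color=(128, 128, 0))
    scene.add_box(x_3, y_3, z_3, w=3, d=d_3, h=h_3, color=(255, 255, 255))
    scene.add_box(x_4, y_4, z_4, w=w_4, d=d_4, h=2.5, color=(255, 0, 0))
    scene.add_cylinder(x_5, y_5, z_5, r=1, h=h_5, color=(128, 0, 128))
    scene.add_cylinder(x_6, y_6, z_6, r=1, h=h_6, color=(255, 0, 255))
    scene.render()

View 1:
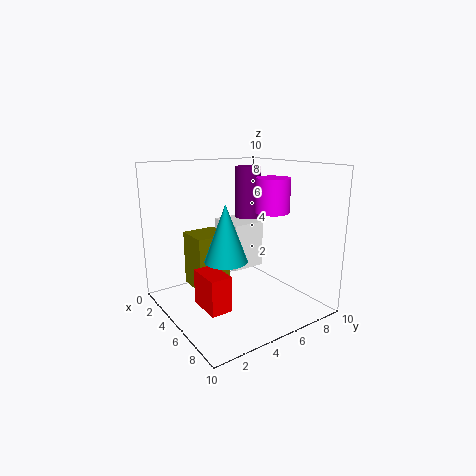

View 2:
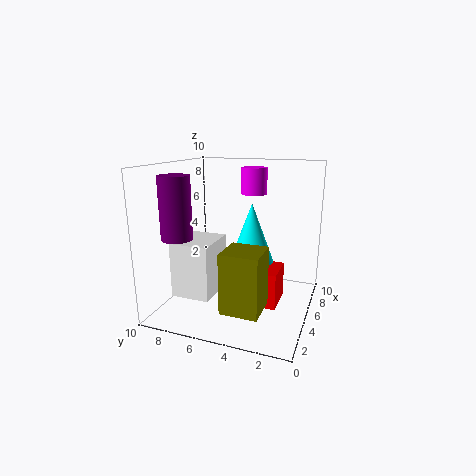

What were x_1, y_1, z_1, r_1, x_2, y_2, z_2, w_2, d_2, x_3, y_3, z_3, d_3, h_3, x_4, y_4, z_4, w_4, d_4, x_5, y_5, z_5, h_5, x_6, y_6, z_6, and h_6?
x_1 = 5, y_1 = 4, z_1 = 3.5, r_1 = 1.5, x_2 = 1.5, y_2 = 2.5, z_2 = 1, w_2 = 2.5, d_2 = 2.5, x_3 = 1, y_3 = 5.5, z_3 = 2, d_3 = 2.5, h_3 = 3.5, x_4 = 4, y_4 = 2, z_4 = 0.5, w_4 = 2.5, d_4 = 1.5, x_5 = 2, y_5 = 8, z_5 = 5.5, h_5 = 4, x_6 = 8.5, y_6 = 5, z_6 = 7.5, h_6 = 2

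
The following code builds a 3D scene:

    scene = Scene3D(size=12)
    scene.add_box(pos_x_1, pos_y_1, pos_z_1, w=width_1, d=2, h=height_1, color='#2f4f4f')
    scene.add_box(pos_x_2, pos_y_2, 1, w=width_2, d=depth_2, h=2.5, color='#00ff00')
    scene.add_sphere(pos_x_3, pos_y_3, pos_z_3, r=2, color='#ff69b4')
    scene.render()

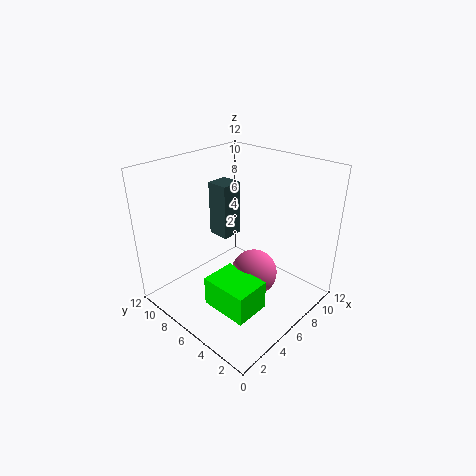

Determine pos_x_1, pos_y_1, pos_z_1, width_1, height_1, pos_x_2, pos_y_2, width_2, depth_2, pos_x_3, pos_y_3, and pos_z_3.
pos_x_1 = 7; pos_y_1 = 8.5; pos_z_1 = 4.5; width_1 = 2; height_1 = 5; pos_x_2 = 2.5; pos_y_2 = 2.5; width_2 = 3; depth_2 = 4; pos_x_3 = 7; pos_y_3 = 5; pos_z_3 = 2.5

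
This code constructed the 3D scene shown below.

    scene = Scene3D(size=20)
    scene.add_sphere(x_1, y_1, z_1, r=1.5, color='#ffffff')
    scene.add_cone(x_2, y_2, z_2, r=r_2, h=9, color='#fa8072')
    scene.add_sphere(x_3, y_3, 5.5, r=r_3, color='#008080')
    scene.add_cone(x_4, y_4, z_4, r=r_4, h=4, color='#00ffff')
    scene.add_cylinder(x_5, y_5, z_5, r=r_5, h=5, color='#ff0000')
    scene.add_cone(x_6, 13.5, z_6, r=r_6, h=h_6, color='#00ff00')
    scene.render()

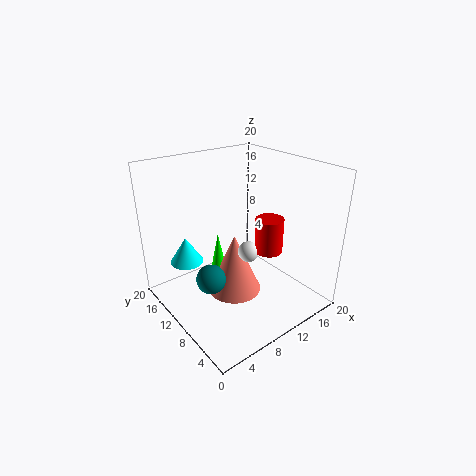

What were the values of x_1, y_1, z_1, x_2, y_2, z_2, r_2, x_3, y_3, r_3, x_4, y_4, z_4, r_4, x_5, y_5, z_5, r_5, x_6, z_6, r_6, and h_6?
x_1 = 11.5; y_1 = 9.5; z_1 = 7.5; x_2 = 10.5; y_2 = 11.5; z_2 = 0.5; r_2 = 4; x_3 = 5; y_3 = 9.5; r_3 = 2; x_4 = 5.5; y_4 = 17; z_4 = 4.5; r_4 = 2.5; x_5 = 14; y_5 = 8; z_5 = 7.5; r_5 = 2; x_6 = 9; z_6 = 2; r_6 = 1.5; h_6 = 7.5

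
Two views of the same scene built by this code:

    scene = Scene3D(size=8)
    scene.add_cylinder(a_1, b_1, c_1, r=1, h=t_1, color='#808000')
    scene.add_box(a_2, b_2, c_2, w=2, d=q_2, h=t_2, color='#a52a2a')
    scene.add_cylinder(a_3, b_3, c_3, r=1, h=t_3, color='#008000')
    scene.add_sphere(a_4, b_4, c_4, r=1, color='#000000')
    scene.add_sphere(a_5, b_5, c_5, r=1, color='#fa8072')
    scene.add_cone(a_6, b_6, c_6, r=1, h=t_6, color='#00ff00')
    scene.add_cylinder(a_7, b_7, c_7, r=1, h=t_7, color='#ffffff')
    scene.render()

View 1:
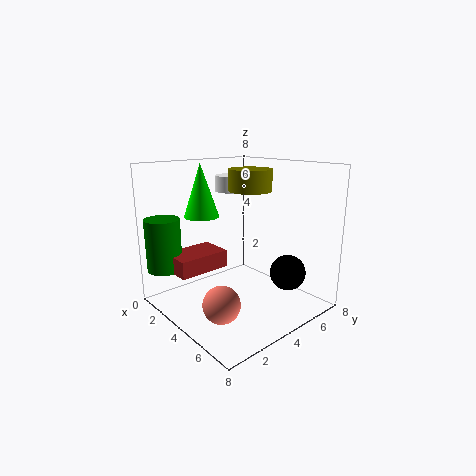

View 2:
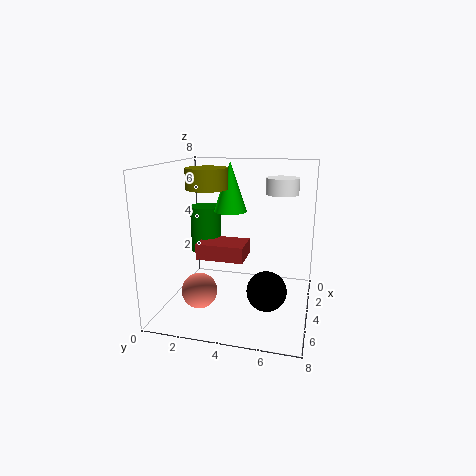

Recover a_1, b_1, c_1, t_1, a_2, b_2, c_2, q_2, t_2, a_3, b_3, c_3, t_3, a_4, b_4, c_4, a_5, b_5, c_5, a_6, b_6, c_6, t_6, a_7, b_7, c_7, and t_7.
a_1 = 6
b_1 = 3
c_1 = 7
t_1 = 1
a_2 = 1
b_2 = 1
c_2 = 2
q_2 = 3
t_2 = 1
a_3 = 1
b_3 = 1
c_3 = 2
t_3 = 3
a_4 = 6
b_4 = 6
c_4 = 2
a_5 = 5
b_5 = 2
c_5 = 1
a_6 = 2
b_6 = 3
c_6 = 5
t_6 = 3
a_7 = 1
b_7 = 6
c_7 = 6
t_7 = 1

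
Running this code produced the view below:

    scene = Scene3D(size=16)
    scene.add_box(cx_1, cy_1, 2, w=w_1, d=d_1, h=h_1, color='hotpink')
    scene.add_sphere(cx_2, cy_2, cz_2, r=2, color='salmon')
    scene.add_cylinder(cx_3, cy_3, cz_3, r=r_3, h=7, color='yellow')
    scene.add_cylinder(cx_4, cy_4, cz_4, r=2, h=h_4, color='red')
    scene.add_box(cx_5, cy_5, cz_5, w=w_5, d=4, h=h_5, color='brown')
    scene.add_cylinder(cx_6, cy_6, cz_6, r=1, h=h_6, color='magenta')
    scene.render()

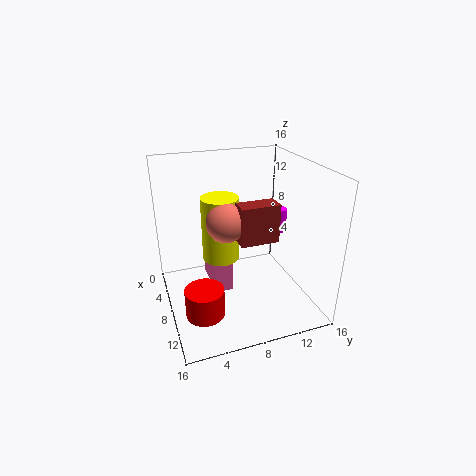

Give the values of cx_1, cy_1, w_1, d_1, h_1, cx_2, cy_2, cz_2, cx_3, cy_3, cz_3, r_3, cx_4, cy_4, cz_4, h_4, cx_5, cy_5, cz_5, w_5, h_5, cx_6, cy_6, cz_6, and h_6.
cx_1 = 4
cy_1 = 5
w_1 = 5
d_1 = 2
h_1 = 4
cx_2 = 10
cy_2 = 6
cz_2 = 11
cx_3 = 8
cy_3 = 6
cz_3 = 6
r_3 = 2
cx_4 = 12
cy_4 = 3
cz_4 = 2
h_4 = 3
cx_5 = 10
cy_5 = 7
cz_5 = 9
w_5 = 2
h_5 = 4
cx_6 = 4
cy_6 = 15
cz_6 = 6
h_6 = 3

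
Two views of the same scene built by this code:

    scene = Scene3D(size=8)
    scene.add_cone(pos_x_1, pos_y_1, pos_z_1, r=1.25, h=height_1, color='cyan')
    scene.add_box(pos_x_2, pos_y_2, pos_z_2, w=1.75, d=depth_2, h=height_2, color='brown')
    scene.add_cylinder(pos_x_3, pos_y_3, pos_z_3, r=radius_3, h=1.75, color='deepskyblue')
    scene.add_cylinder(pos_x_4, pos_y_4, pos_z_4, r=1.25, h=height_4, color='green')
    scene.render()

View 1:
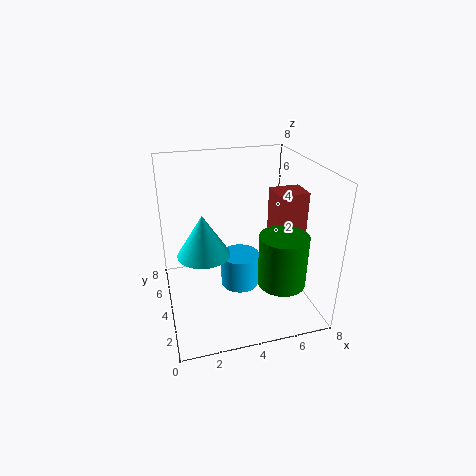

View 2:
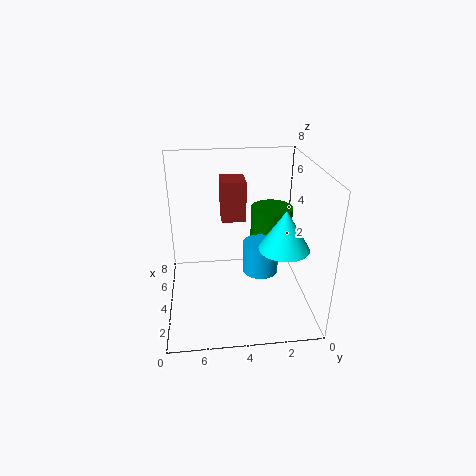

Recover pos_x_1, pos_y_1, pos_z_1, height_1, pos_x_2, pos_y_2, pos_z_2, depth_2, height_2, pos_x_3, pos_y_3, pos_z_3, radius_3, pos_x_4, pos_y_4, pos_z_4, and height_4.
pos_x_1 = 1.75
pos_y_1 = 2
pos_z_1 = 4.5
height_1 = 2
pos_x_2 = 6
pos_y_2 = 3.25
pos_z_2 = 4
depth_2 = 1.5
height_2 = 2.5
pos_x_3 = 3.75
pos_y_3 = 2.75
pos_z_3 = 2
radius_3 = 1
pos_x_4 = 5.75
pos_y_4 = 1.75
pos_z_4 = 2.25
height_4 = 2.75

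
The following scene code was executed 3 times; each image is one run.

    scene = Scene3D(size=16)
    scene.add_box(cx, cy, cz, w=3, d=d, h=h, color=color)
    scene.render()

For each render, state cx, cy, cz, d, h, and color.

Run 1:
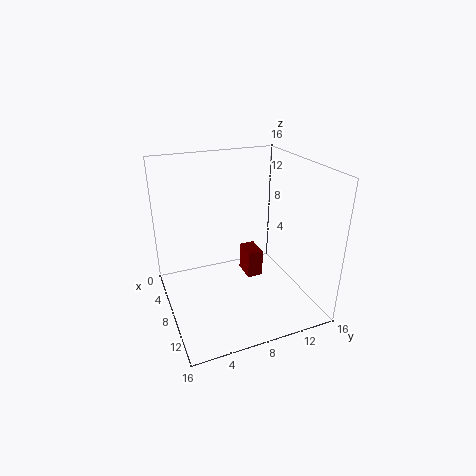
cx = 2.5, cy = 10.5, cz = 0.5, d = 2, h = 3.5, color = 'maroon'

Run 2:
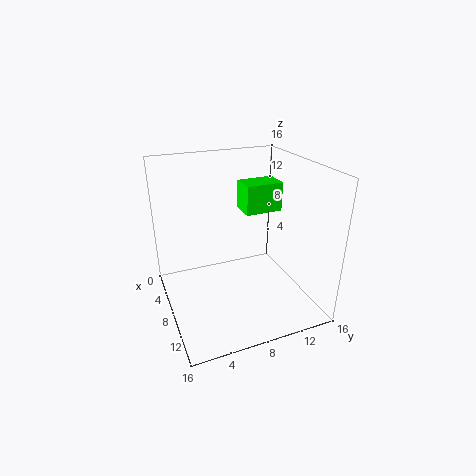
cx = 3, cy = 10, cz = 9.5, d = 4.5, h = 3.5, color = 'lime'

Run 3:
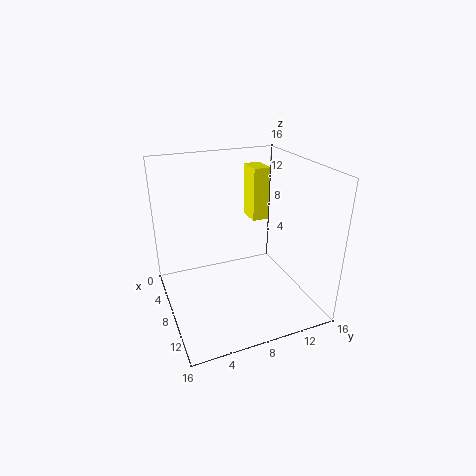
cx = 1.5, cy = 11.5, cz = 8, d = 2, h = 6.5, color = 'yellow'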